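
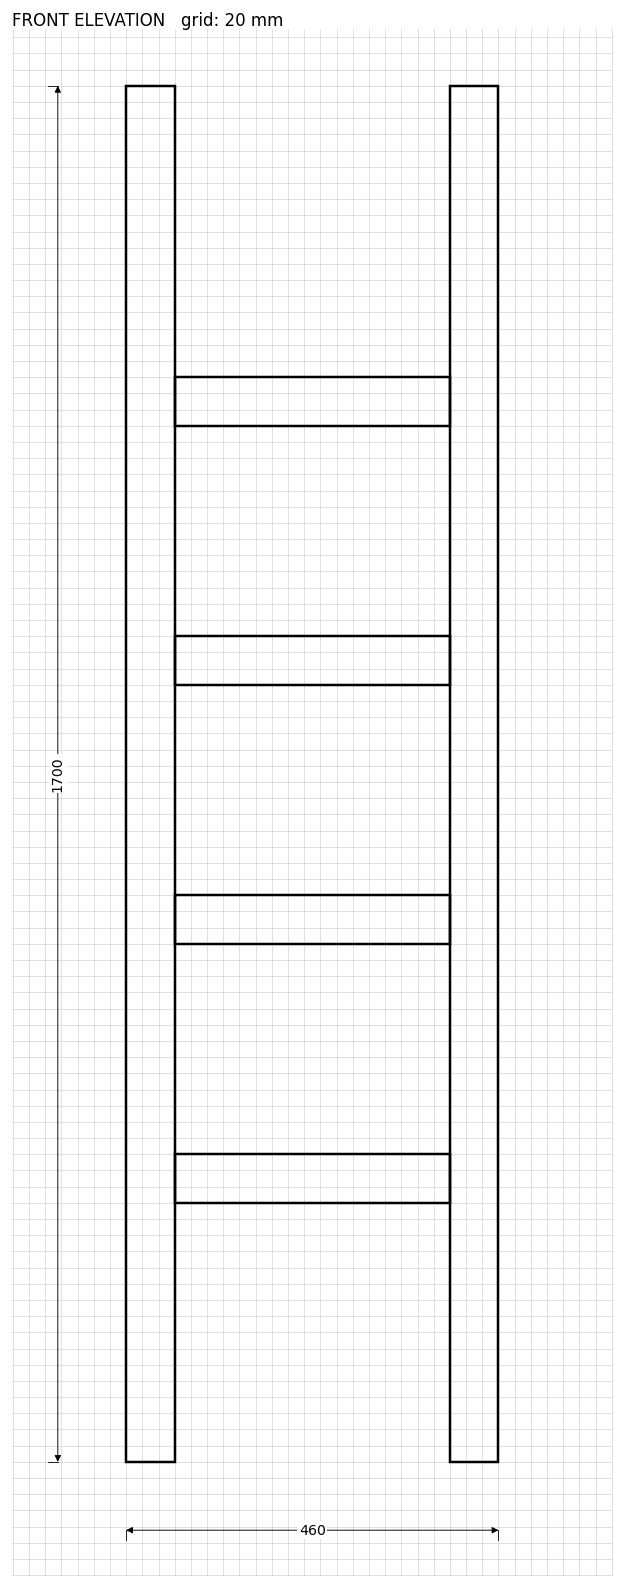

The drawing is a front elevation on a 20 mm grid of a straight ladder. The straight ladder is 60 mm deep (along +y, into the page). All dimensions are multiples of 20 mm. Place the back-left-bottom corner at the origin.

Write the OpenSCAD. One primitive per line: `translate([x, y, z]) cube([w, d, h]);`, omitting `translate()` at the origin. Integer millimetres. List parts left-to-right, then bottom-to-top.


cube([60, 60, 1700]);
translate([60, 0, 320]) cube([340, 60, 60]);
translate([60, 0, 640]) cube([340, 60, 60]);
translate([60, 0, 960]) cube([340, 60, 60]);
translate([60, 0, 1280]) cube([340, 60, 60]);
translate([400, 0, 0]) cube([60, 60, 1700]);


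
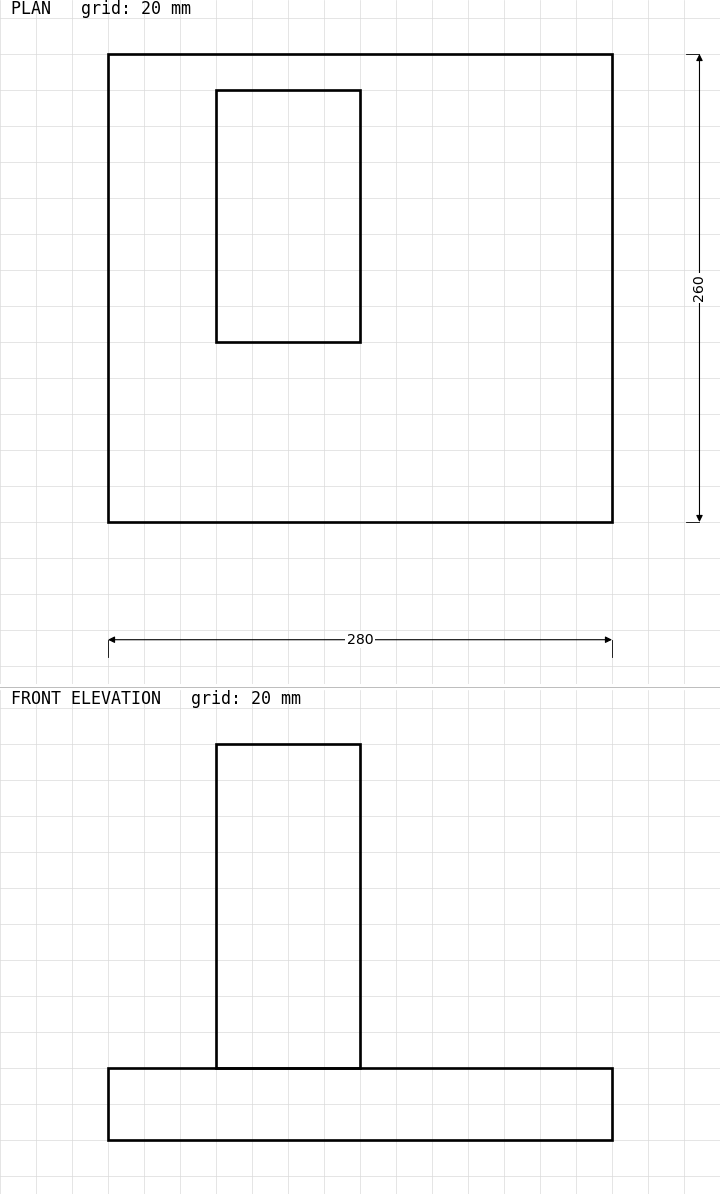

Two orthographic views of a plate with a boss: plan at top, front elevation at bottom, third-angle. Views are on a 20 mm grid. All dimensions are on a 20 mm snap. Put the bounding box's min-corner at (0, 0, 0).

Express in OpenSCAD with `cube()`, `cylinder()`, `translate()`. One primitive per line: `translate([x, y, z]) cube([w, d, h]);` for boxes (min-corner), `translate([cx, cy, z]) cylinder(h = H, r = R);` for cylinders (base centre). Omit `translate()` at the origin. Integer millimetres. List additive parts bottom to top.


cube([280, 260, 40]);
translate([60, 100, 40]) cube([80, 140, 180]);


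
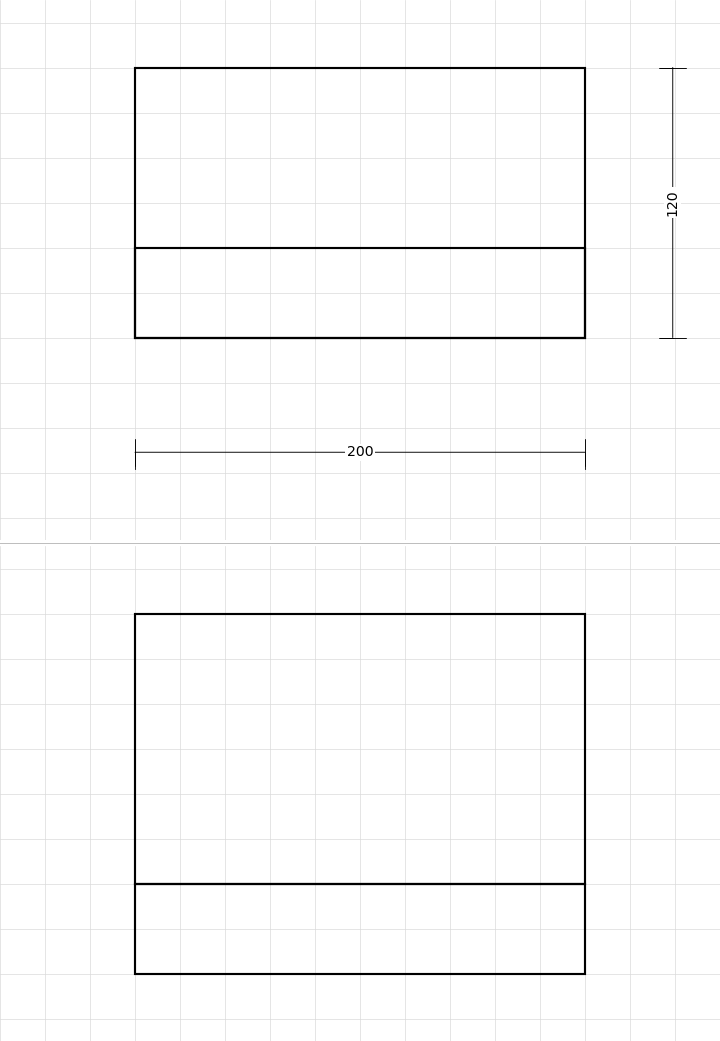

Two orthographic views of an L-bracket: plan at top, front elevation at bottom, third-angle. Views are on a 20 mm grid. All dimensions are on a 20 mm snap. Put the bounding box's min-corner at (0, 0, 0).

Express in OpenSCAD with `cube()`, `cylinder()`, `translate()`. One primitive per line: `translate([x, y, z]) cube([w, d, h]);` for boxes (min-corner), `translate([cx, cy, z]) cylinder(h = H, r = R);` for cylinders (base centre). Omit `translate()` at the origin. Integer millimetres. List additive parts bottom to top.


cube([200, 120, 40]);
translate([0, 0, 40]) cube([200, 40, 120]);


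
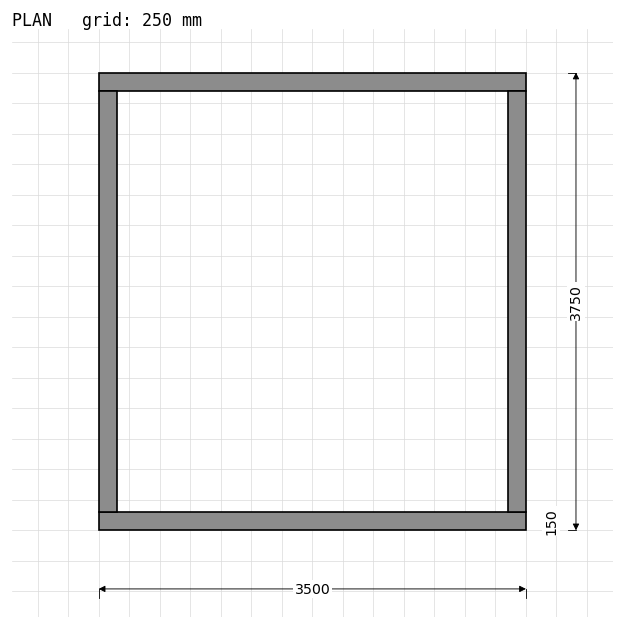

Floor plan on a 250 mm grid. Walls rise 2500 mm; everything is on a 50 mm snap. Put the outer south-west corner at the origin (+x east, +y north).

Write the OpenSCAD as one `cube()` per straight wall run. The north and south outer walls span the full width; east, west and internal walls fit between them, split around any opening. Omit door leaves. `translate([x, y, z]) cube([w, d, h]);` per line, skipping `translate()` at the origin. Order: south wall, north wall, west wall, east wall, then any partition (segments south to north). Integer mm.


cube([3500, 150, 2500]);
translate([0, 3600, 0]) cube([3500, 150, 2500]);
translate([0, 150, 0]) cube([150, 3450, 2500]);
translate([3350, 150, 0]) cube([150, 3450, 2500]);


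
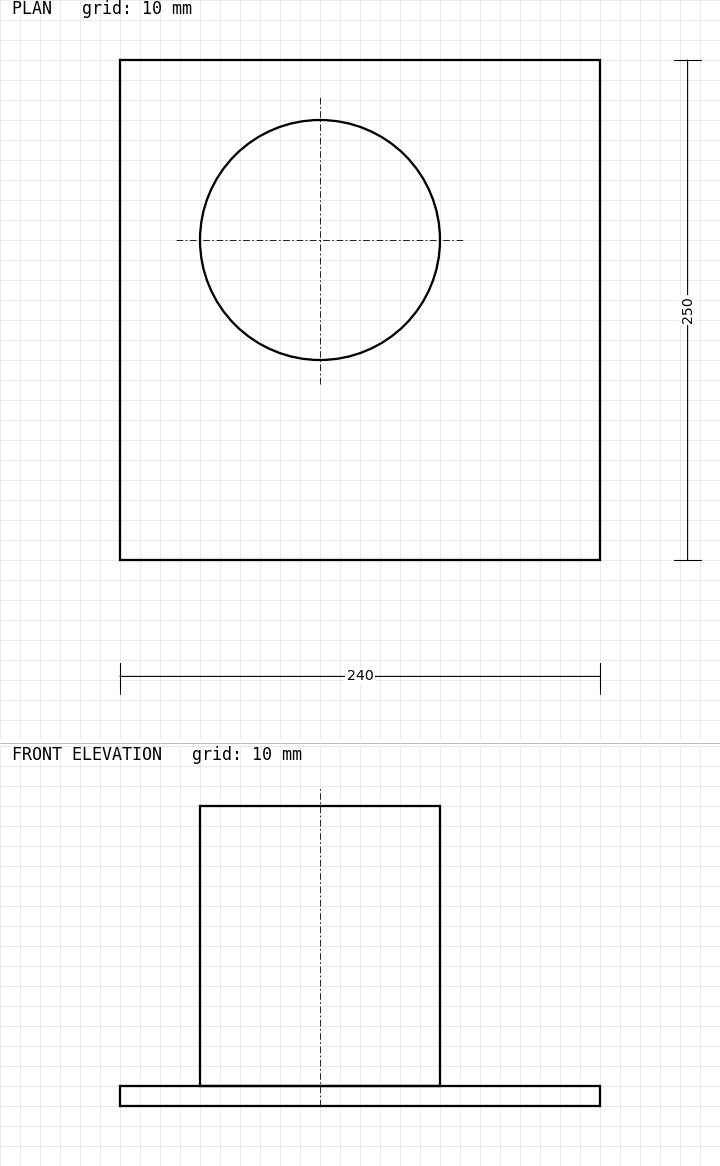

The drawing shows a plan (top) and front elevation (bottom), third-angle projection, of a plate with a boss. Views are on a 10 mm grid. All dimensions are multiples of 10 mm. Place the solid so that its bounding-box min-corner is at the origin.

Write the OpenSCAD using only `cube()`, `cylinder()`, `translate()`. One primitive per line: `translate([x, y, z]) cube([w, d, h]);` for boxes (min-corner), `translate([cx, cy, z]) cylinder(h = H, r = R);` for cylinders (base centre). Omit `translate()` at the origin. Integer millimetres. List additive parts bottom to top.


cube([240, 250, 10]);
translate([100, 160, 10]) cylinder(h = 140, r = 60);


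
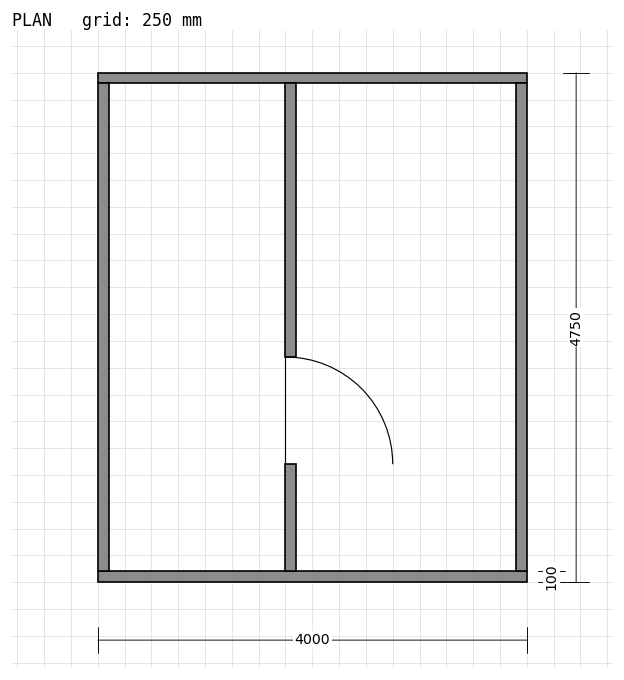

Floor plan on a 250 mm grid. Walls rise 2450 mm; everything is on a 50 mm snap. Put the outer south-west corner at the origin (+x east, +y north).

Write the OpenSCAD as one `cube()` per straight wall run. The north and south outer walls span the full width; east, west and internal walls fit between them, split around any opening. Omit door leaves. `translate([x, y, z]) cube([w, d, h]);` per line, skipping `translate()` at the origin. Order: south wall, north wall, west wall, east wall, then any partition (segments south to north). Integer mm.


cube([4000, 100, 2450]);
translate([0, 4650, 0]) cube([4000, 100, 2450]);
translate([0, 100, 0]) cube([100, 4550, 2450]);
translate([3900, 100, 0]) cube([100, 4550, 2450]);
translate([1750, 100, 0]) cube([100, 1000, 2450]);
translate([1750, 2100, 0]) cube([100, 2550, 2450]);


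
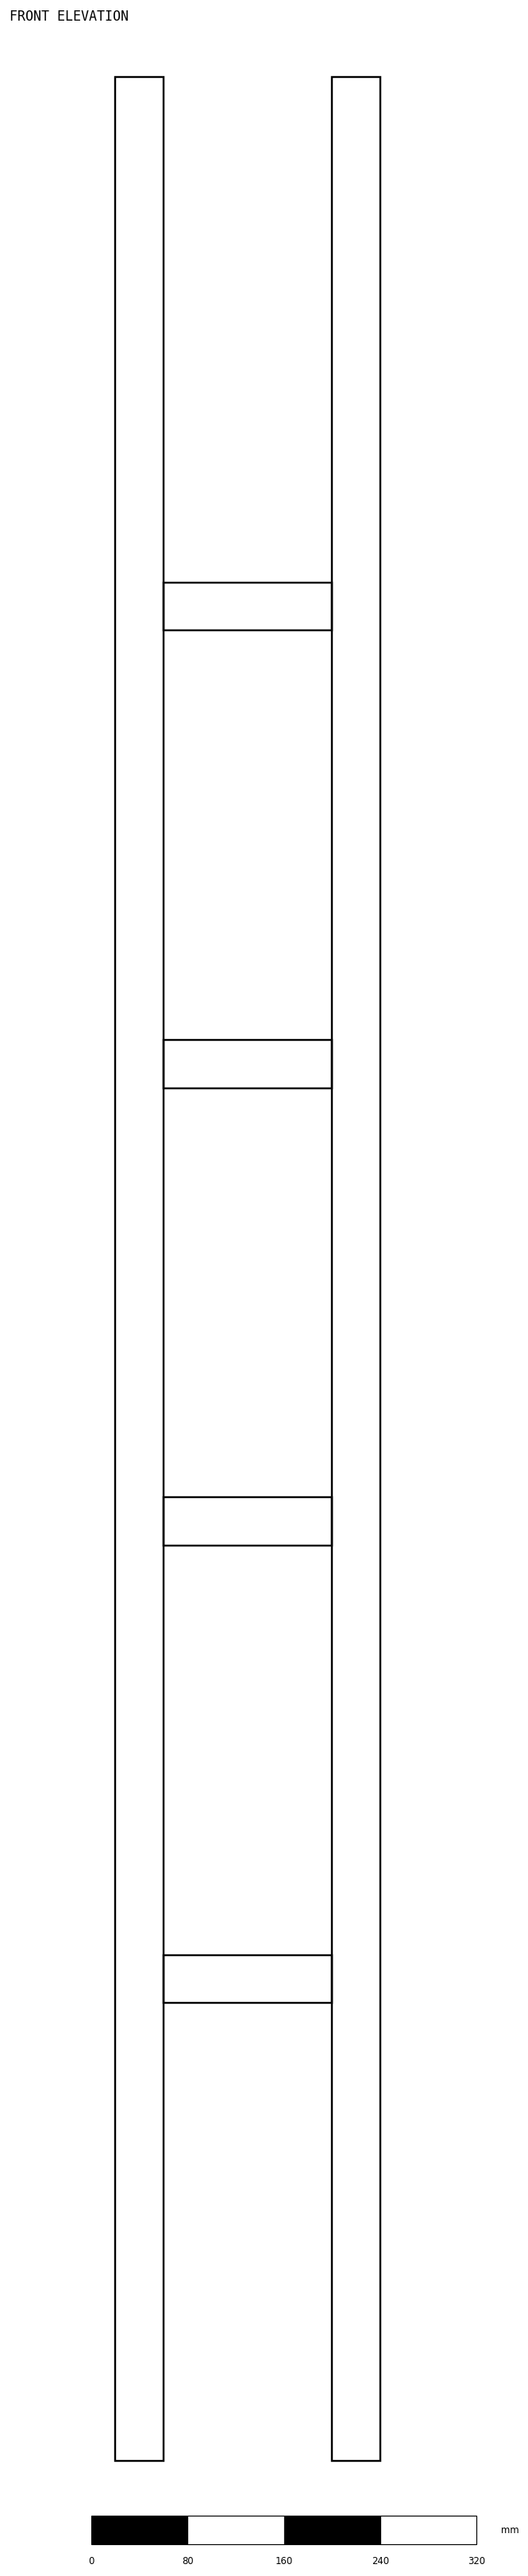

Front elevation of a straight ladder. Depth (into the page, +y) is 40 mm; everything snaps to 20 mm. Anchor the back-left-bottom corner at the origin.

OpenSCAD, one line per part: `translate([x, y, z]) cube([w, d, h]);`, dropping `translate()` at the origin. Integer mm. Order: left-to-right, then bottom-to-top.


cube([40, 40, 1980]);
translate([40, 0, 380]) cube([140, 40, 40]);
translate([40, 0, 760]) cube([140, 40, 40]);
translate([40, 0, 1140]) cube([140, 40, 40]);
translate([40, 0, 1520]) cube([140, 40, 40]);
translate([180, 0, 0]) cube([40, 40, 1980]);


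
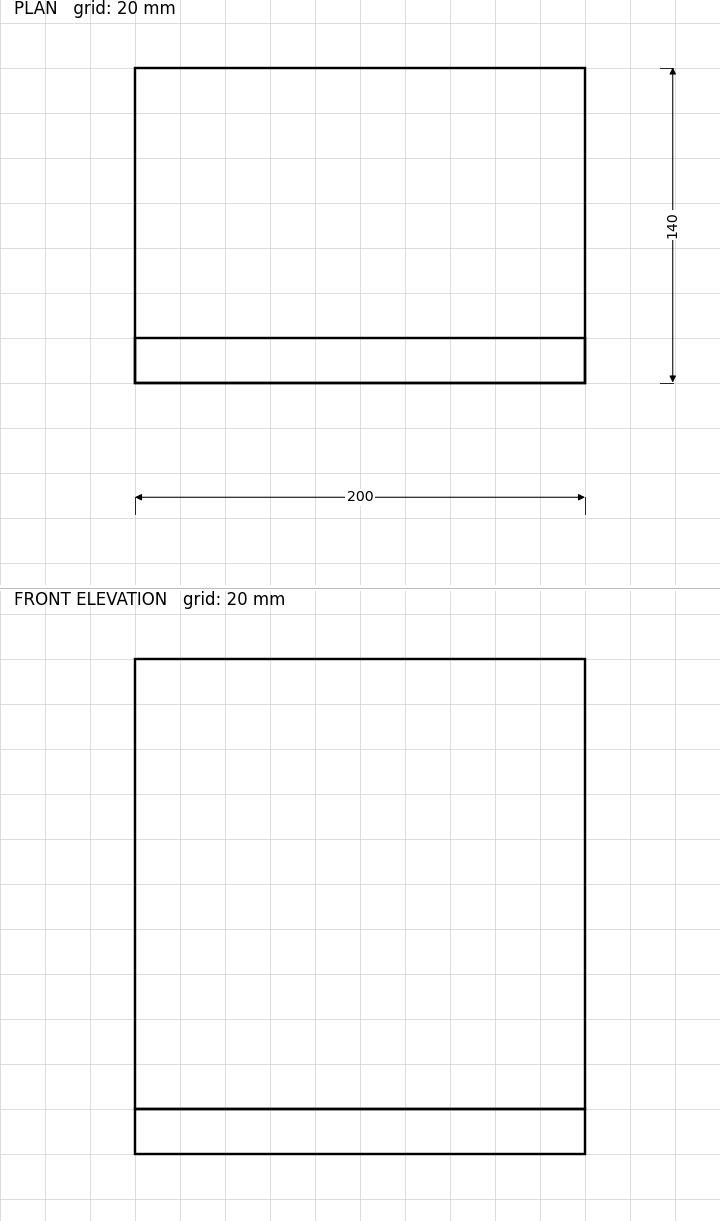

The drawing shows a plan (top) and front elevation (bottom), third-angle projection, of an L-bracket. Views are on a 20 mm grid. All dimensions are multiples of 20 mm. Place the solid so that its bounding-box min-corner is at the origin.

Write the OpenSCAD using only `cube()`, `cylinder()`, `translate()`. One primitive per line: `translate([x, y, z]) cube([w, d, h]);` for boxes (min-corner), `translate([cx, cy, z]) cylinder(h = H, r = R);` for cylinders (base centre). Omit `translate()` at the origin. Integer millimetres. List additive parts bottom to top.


cube([200, 140, 20]);
translate([0, 0, 20]) cube([200, 20, 200]);


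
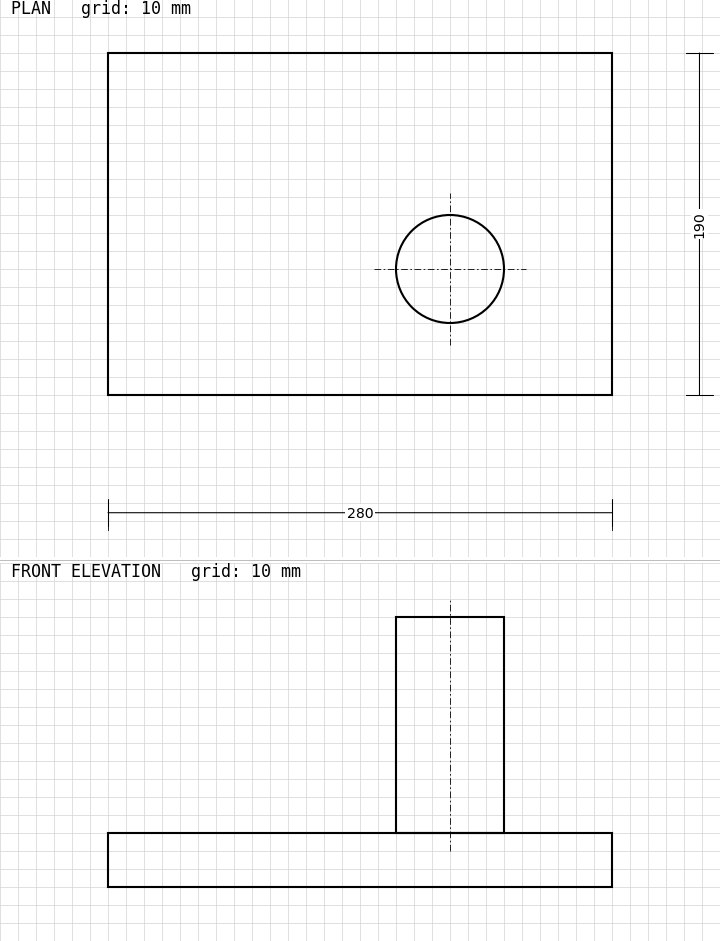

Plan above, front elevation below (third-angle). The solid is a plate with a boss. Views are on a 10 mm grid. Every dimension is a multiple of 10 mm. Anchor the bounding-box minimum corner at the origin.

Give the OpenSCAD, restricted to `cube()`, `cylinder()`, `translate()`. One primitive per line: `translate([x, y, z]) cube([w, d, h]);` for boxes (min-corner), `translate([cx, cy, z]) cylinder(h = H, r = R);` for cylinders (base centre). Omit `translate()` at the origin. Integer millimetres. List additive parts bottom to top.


cube([280, 190, 30]);
translate([190, 70, 30]) cylinder(h = 120, r = 30);


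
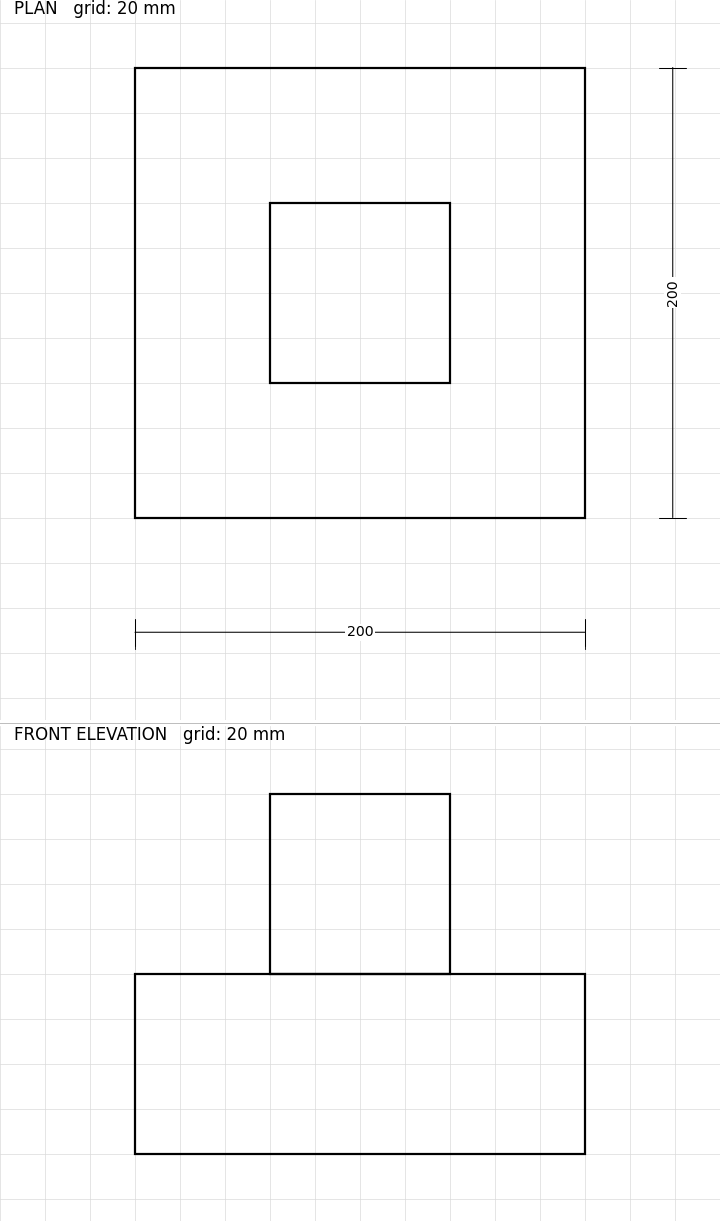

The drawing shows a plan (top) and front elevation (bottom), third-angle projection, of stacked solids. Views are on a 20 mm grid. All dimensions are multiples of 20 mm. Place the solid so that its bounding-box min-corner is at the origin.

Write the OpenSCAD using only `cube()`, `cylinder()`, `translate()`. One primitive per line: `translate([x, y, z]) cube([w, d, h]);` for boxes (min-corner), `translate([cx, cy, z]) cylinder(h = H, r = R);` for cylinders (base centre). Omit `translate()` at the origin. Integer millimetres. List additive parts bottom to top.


cube([200, 200, 80]);
translate([60, 60, 80]) cube([80, 80, 80]);


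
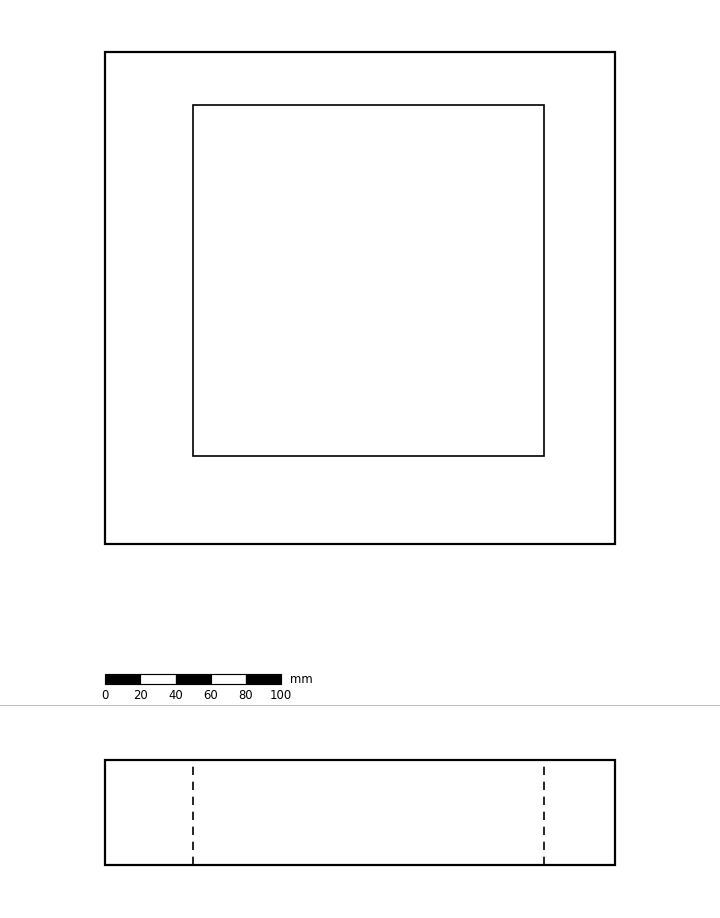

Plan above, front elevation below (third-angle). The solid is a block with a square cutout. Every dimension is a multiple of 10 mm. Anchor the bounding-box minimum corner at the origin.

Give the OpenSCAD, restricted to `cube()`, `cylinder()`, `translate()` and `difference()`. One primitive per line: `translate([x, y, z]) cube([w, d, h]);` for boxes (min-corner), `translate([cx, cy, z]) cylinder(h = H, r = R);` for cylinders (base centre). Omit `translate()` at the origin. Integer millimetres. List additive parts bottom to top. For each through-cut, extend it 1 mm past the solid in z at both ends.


difference() {
  cube([290, 280, 60]);
  translate([50, 50, -1]) cube([200, 200, 62]);
}


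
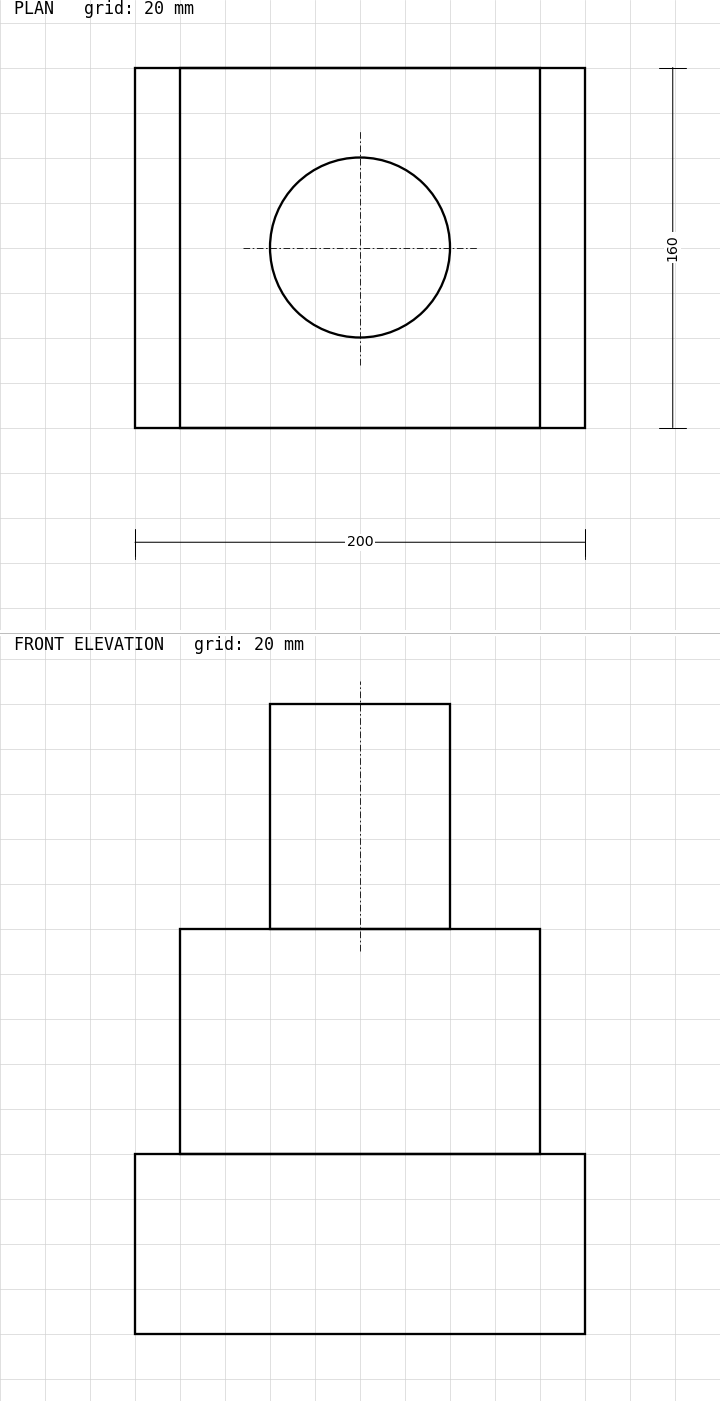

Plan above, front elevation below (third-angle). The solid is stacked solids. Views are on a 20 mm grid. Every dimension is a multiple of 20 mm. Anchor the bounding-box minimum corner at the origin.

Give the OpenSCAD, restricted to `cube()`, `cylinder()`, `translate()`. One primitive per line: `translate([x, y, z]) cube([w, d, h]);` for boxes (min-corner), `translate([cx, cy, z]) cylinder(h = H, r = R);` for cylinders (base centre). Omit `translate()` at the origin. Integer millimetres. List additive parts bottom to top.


cube([200, 160, 80]);
translate([20, 0, 80]) cube([160, 160, 100]);
translate([100, 80, 180]) cylinder(h = 100, r = 40);


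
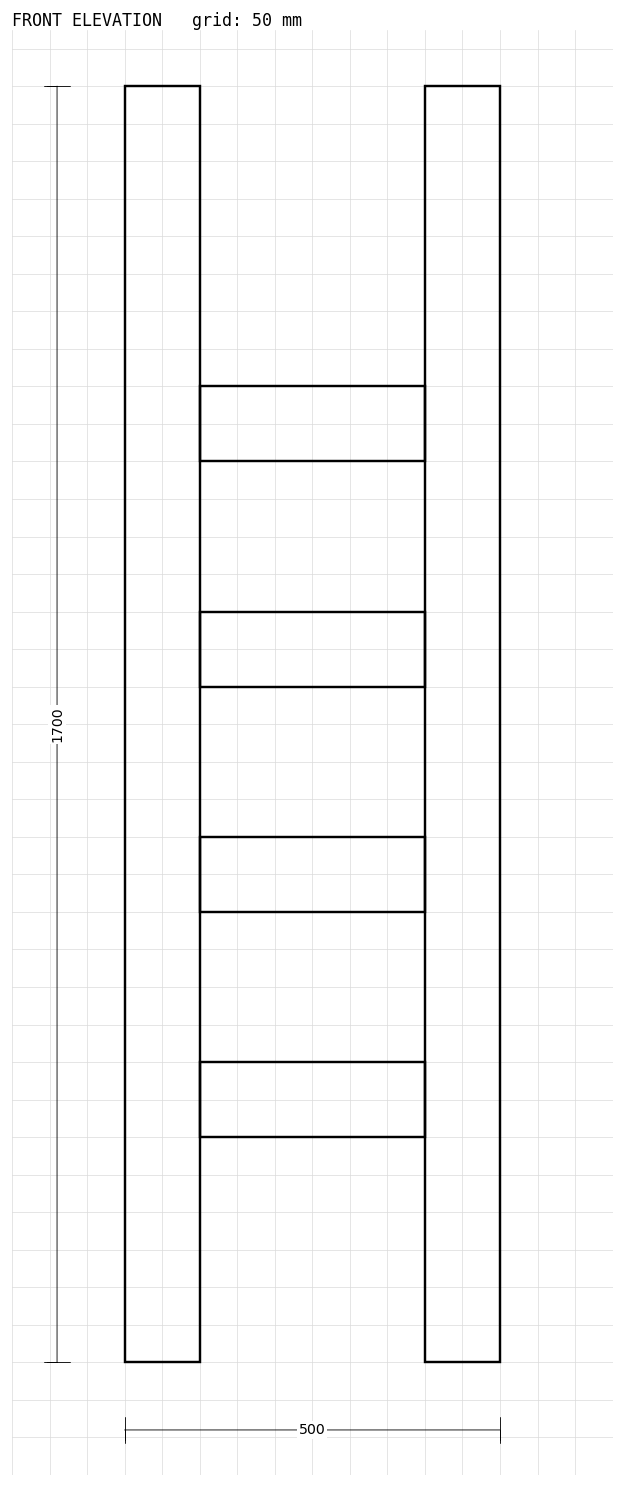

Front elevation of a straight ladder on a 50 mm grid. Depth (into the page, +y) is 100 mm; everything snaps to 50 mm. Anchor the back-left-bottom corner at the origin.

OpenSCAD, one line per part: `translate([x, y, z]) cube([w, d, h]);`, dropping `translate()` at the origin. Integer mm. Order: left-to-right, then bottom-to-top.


cube([100, 100, 1700]);
translate([100, 0, 300]) cube([300, 100, 100]);
translate([100, 0, 600]) cube([300, 100, 100]);
translate([100, 0, 900]) cube([300, 100, 100]);
translate([100, 0, 1200]) cube([300, 100, 100]);
translate([400, 0, 0]) cube([100, 100, 1700]);


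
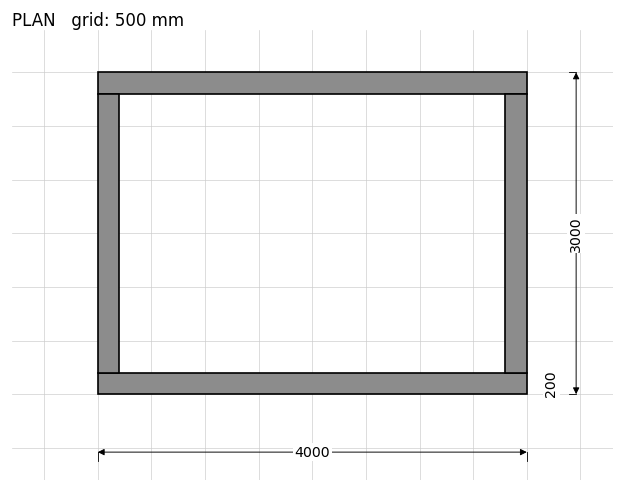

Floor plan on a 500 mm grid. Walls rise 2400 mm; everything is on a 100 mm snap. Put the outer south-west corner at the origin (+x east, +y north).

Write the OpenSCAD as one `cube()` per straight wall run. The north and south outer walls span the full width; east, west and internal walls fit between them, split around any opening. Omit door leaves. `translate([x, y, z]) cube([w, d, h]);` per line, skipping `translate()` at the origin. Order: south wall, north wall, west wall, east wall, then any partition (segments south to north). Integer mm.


cube([4000, 200, 2400]);
translate([0, 2800, 0]) cube([4000, 200, 2400]);
translate([0, 200, 0]) cube([200, 2600, 2400]);
translate([3800, 200, 0]) cube([200, 2600, 2400]);


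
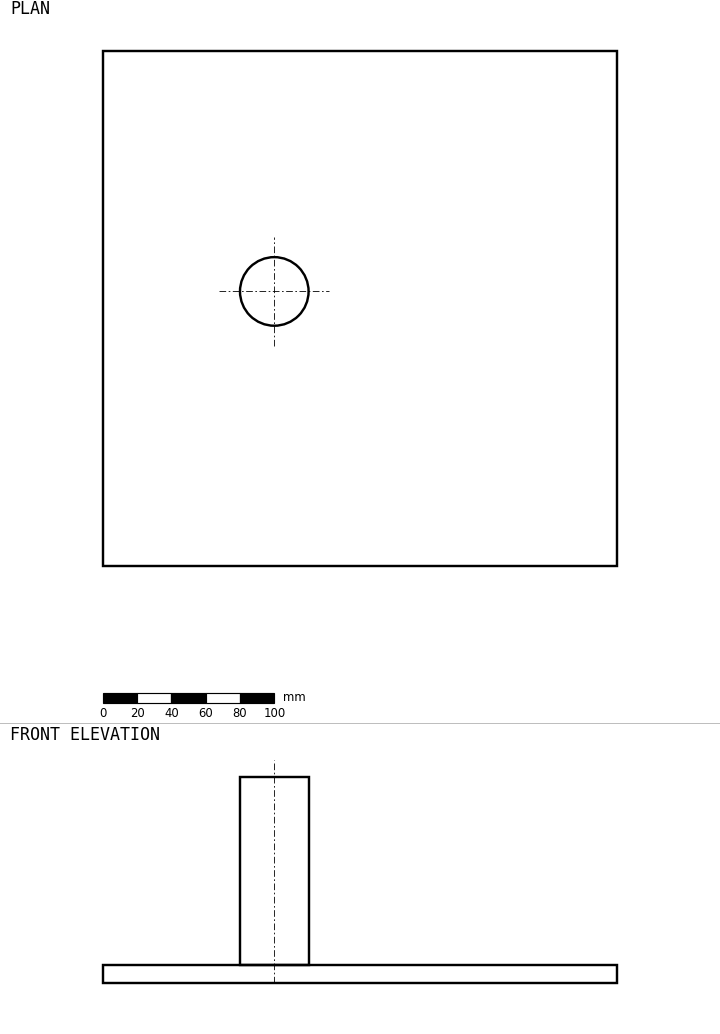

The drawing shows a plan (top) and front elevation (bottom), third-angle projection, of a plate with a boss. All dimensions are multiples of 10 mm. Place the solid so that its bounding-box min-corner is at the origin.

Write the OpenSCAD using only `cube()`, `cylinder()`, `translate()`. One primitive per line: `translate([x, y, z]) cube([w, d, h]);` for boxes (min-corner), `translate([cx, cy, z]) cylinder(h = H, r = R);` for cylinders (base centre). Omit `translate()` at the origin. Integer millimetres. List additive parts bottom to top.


cube([300, 300, 10]);
translate([100, 160, 10]) cylinder(h = 110, r = 20);


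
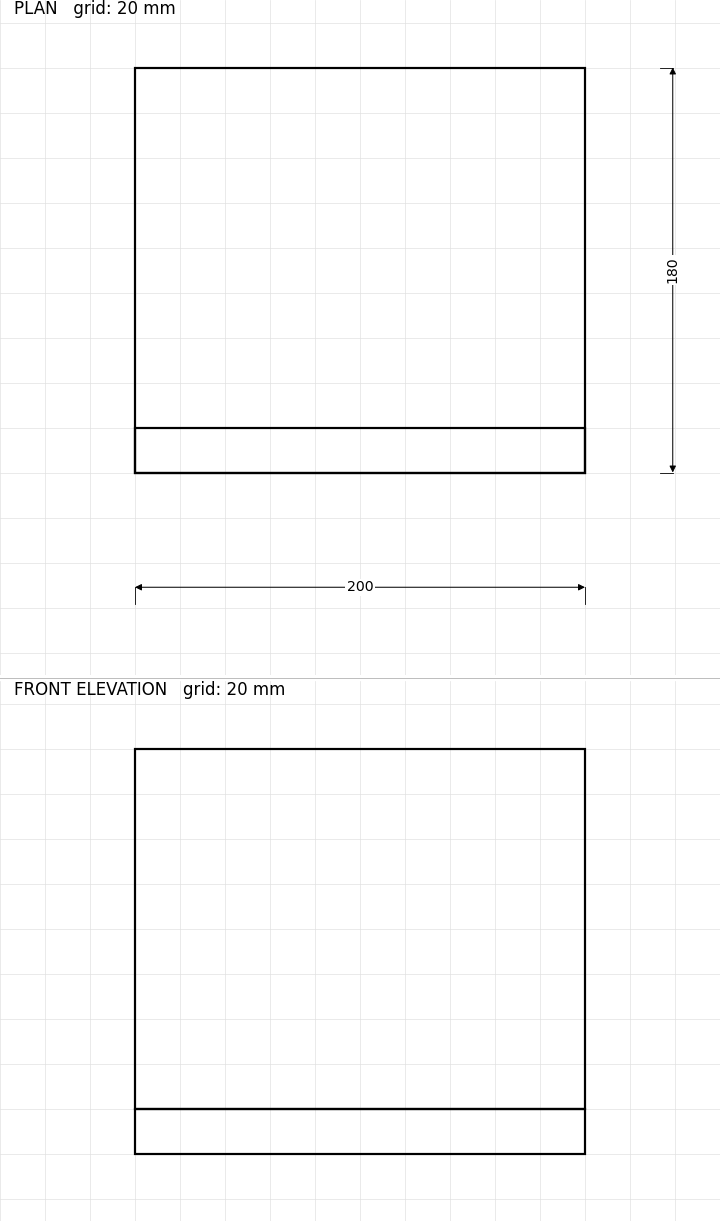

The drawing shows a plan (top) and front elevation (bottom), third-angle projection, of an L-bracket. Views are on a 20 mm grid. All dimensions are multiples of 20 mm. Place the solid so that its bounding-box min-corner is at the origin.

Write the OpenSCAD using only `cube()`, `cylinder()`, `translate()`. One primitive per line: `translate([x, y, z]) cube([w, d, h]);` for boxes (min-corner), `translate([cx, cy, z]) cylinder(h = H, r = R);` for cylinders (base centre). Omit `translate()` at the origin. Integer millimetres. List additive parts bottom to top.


cube([200, 180, 20]);
translate([0, 0, 20]) cube([200, 20, 160]);


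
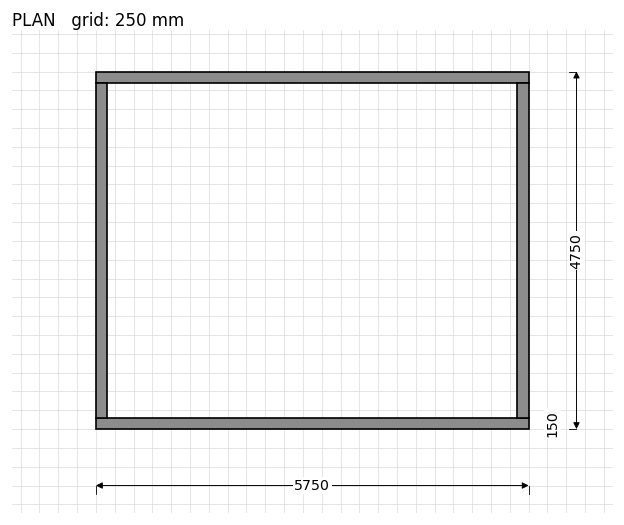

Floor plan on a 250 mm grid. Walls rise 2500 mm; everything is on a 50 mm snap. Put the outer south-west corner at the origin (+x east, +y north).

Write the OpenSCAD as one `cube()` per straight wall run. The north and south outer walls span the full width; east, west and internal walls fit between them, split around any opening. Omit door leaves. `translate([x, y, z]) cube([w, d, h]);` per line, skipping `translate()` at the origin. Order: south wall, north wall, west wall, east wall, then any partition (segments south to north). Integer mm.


cube([5750, 150, 2500]);
translate([0, 4600, 0]) cube([5750, 150, 2500]);
translate([0, 150, 0]) cube([150, 4450, 2500]);
translate([5600, 150, 0]) cube([150, 4450, 2500]);


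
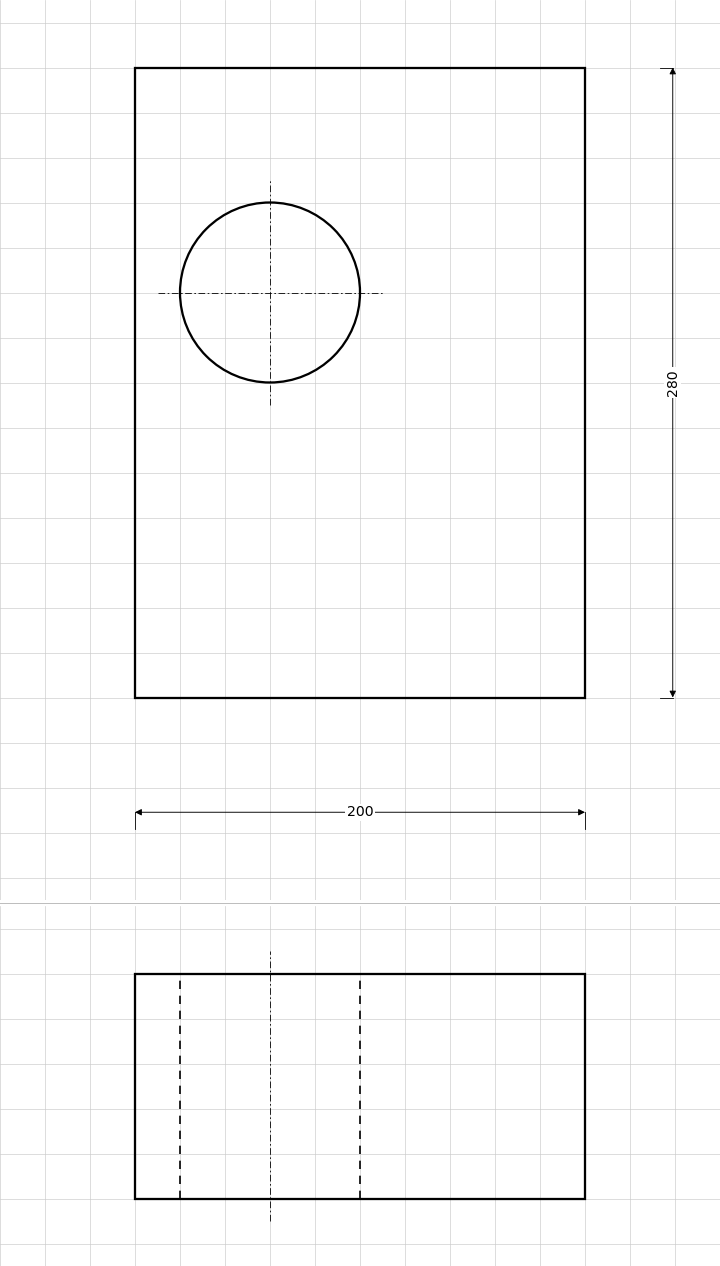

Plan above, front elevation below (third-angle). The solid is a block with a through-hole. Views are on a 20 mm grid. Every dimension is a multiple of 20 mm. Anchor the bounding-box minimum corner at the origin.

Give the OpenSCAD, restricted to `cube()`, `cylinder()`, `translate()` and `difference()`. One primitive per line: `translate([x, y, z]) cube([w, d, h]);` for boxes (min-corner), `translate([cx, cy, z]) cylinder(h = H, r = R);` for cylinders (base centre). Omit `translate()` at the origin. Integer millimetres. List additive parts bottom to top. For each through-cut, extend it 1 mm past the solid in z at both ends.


difference() {
  cube([200, 280, 100]);
  translate([60, 180, -1]) cylinder(h = 102, r = 40);
}


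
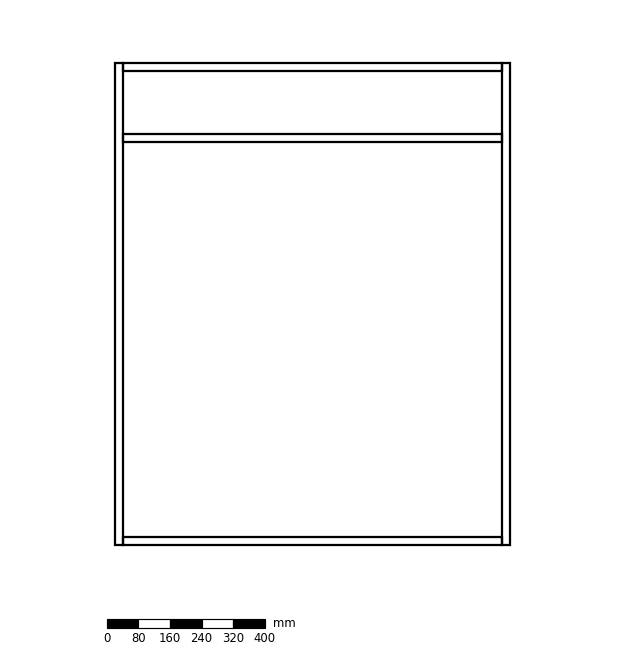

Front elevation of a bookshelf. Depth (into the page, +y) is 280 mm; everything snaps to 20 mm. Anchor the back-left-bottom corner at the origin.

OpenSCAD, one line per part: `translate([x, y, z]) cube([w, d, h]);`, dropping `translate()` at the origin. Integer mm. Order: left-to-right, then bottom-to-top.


cube([20, 280, 1220]);
translate([20, 0, 0]) cube([960, 280, 20]);
translate([20, 0, 1020]) cube([960, 280, 20]);
translate([20, 0, 1200]) cube([960, 280, 20]);
translate([980, 0, 0]) cube([20, 280, 1220]);


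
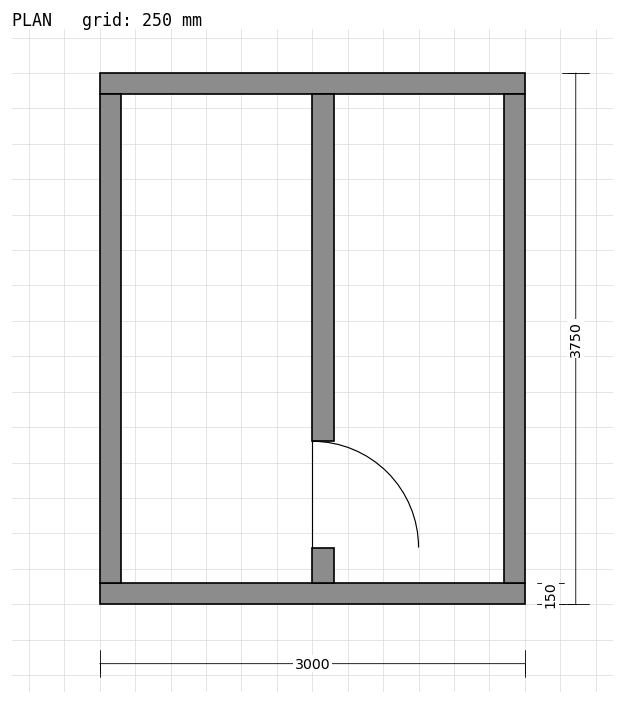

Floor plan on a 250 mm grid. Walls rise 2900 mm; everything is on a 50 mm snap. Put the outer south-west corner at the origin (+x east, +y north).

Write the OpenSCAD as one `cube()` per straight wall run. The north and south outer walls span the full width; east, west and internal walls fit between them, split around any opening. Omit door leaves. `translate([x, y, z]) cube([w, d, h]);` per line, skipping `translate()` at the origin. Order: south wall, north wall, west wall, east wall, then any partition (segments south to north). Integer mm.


cube([3000, 150, 2900]);
translate([0, 3600, 0]) cube([3000, 150, 2900]);
translate([0, 150, 0]) cube([150, 3450, 2900]);
translate([2850, 150, 0]) cube([150, 3450, 2900]);
translate([1500, 150, 0]) cube([150, 250, 2900]);
translate([1500, 1150, 0]) cube([150, 2450, 2900]);


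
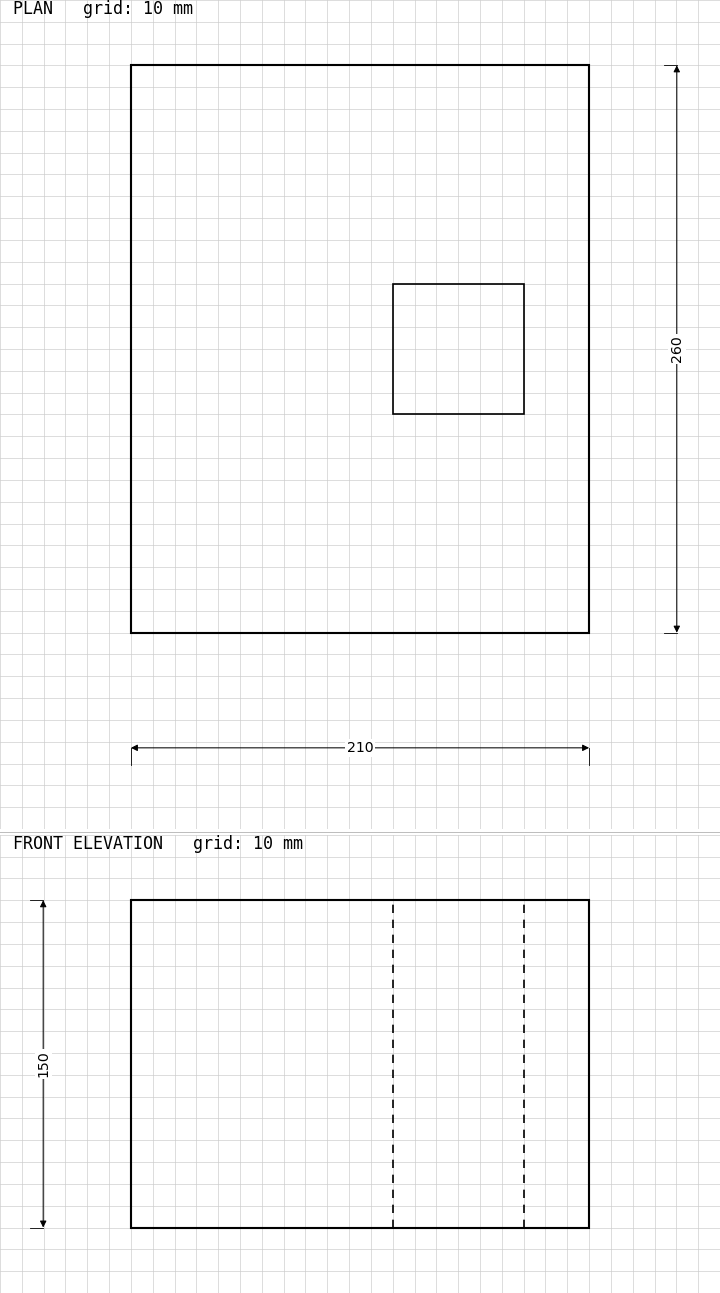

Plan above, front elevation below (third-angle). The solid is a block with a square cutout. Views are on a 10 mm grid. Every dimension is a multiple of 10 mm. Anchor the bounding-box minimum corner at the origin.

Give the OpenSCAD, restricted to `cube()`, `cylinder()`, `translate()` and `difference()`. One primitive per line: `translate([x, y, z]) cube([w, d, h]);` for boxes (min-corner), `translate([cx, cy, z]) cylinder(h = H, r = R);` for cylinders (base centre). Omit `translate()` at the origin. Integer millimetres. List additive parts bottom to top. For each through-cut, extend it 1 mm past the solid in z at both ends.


difference() {
  cube([210, 260, 150]);
  translate([120, 100, -1]) cube([60, 60, 152]);
}


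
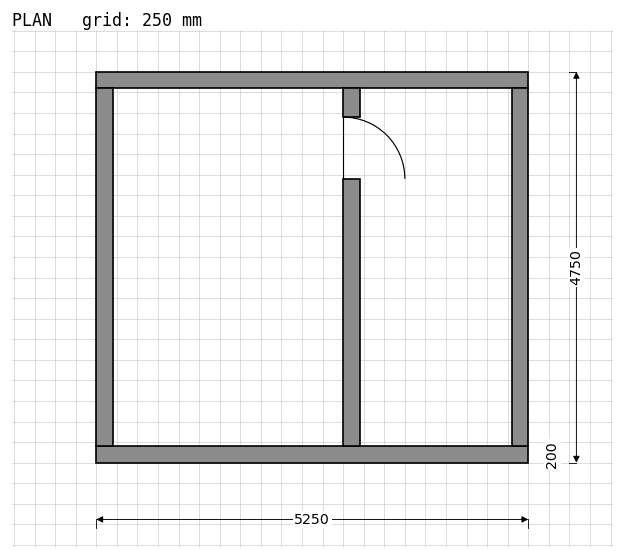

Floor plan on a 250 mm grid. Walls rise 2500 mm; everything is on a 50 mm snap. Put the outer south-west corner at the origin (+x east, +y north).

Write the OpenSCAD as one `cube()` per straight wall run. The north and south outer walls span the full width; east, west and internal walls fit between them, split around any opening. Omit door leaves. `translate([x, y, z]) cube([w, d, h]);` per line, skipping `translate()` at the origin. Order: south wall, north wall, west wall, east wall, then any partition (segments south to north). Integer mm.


cube([5250, 200, 2500]);
translate([0, 4550, 0]) cube([5250, 200, 2500]);
translate([0, 200, 0]) cube([200, 4350, 2500]);
translate([5050, 200, 0]) cube([200, 4350, 2500]);
translate([3000, 200, 0]) cube([200, 3250, 2500]);
translate([3000, 4200, 0]) cube([200, 350, 2500]);


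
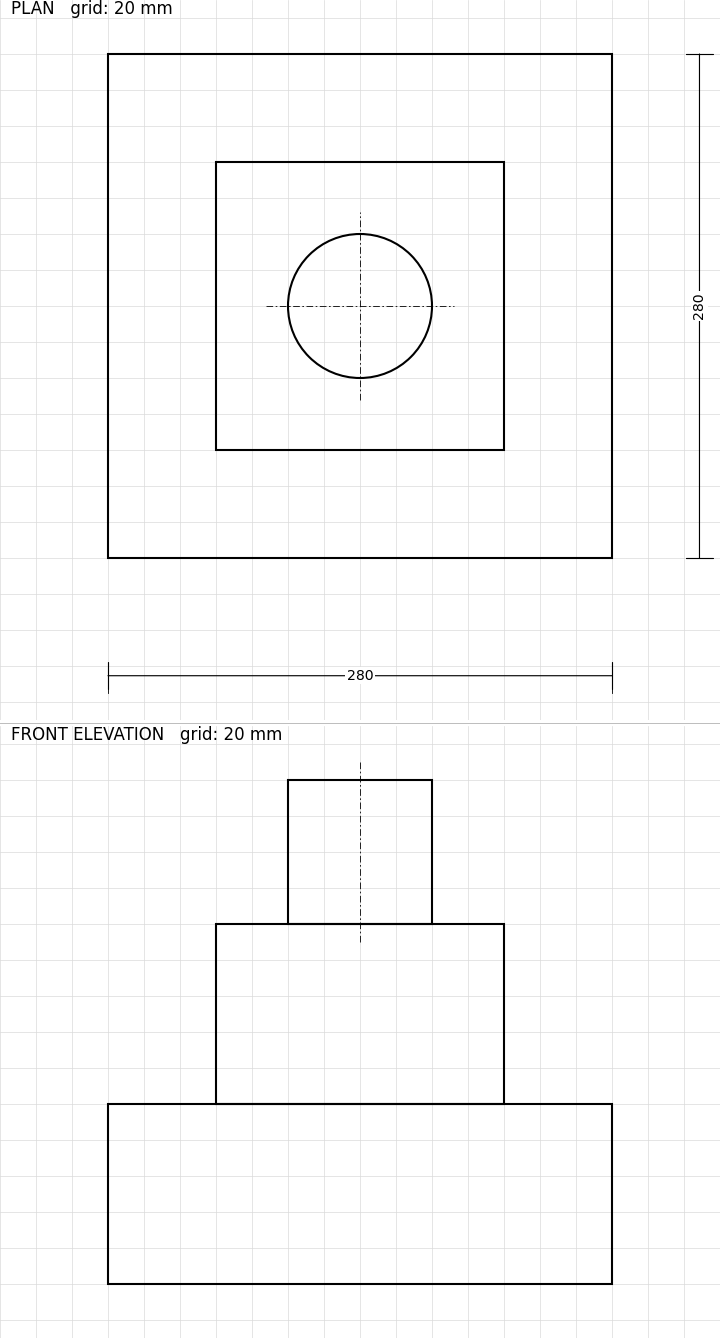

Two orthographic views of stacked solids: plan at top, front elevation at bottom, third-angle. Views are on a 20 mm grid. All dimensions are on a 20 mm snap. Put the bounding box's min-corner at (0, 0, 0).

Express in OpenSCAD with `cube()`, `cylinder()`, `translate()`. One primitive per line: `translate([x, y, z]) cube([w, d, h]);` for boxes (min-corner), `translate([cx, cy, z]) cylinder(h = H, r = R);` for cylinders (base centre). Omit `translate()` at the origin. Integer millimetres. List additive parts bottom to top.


cube([280, 280, 100]);
translate([60, 60, 100]) cube([160, 160, 100]);
translate([140, 140, 200]) cylinder(h = 80, r = 40);


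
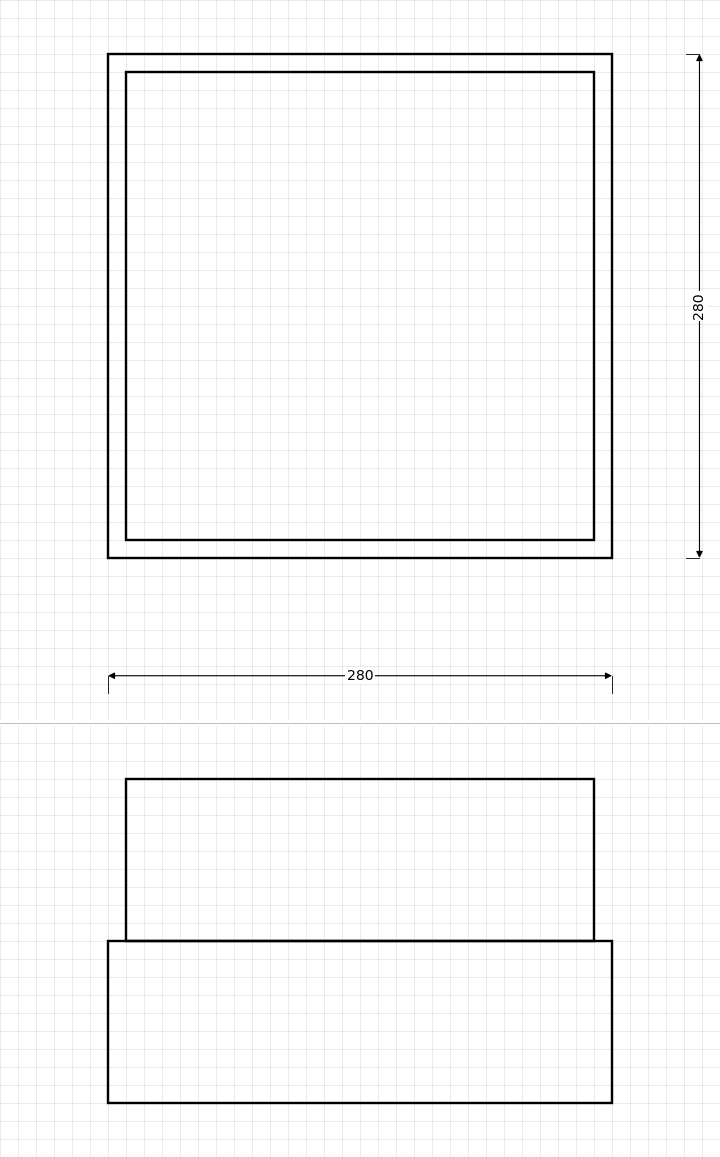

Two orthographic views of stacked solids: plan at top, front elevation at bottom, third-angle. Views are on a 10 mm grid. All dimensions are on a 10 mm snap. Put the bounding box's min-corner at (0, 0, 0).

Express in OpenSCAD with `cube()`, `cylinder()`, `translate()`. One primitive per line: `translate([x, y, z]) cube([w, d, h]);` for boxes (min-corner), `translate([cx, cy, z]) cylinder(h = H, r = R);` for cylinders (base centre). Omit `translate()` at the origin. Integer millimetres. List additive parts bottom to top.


cube([280, 280, 90]);
translate([10, 10, 90]) cube([260, 260, 90]);


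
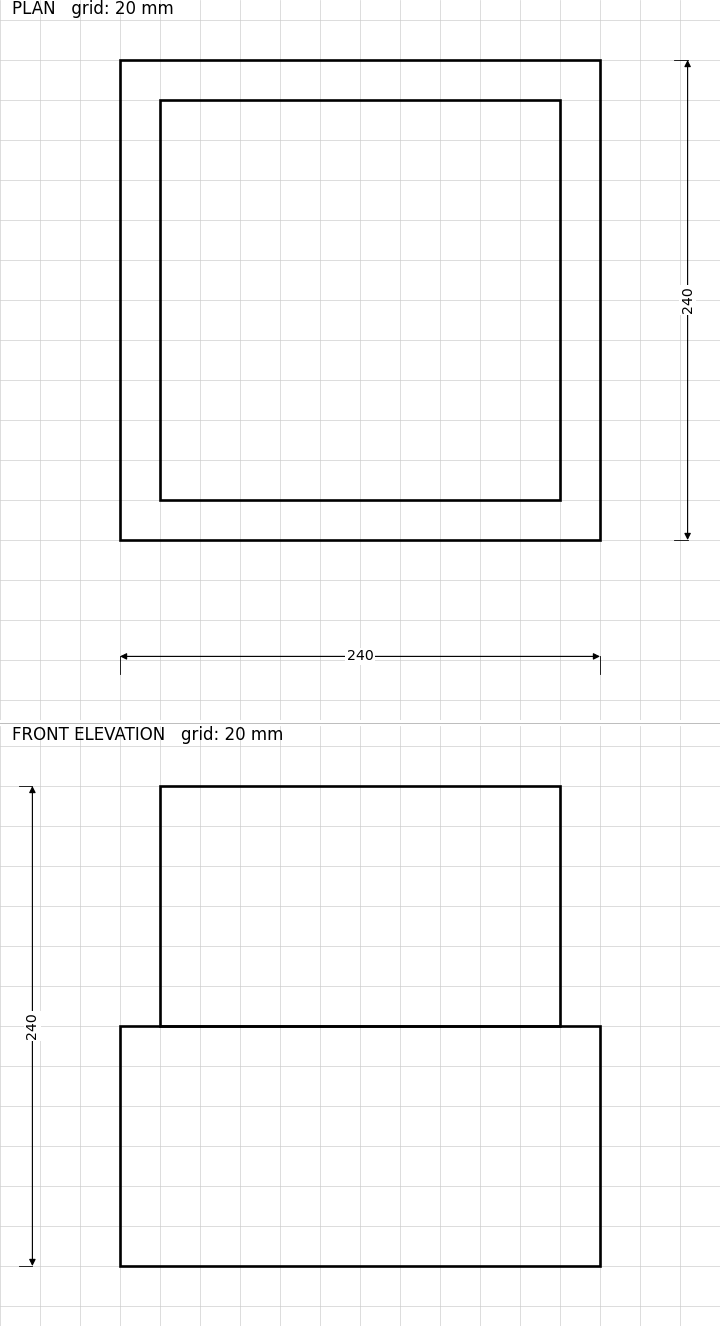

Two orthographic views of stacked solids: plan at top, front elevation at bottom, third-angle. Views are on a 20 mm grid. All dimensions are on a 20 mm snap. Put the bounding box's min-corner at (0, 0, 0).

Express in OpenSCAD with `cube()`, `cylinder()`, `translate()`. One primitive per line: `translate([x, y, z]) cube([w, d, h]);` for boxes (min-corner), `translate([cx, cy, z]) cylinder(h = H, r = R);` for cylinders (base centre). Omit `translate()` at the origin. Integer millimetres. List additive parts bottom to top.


cube([240, 240, 120]);
translate([20, 20, 120]) cube([200, 200, 120]);


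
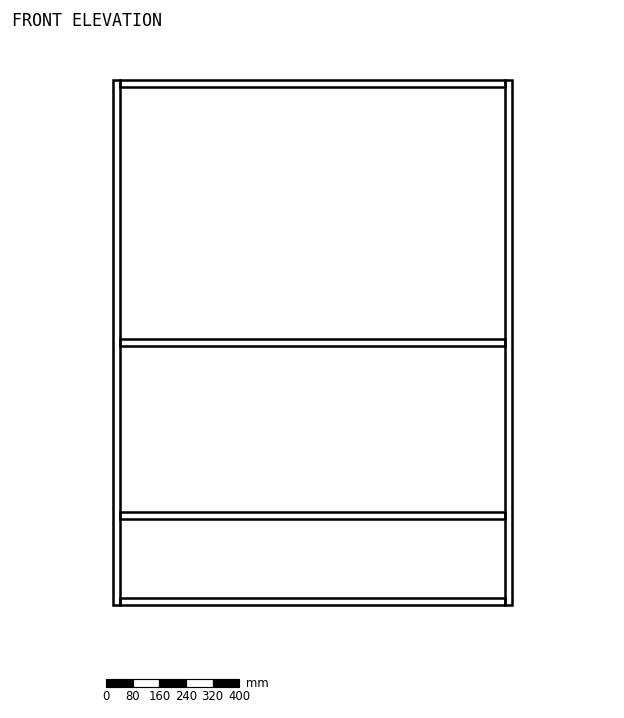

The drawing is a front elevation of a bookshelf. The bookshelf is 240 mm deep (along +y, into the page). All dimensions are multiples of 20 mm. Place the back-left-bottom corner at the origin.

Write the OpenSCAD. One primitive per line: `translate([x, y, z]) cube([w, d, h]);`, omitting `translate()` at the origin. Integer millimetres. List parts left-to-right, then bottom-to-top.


cube([20, 240, 1580]);
translate([20, 0, 0]) cube([1160, 240, 20]);
translate([20, 0, 260]) cube([1160, 240, 20]);
translate([20, 0, 780]) cube([1160, 240, 20]);
translate([20, 0, 1560]) cube([1160, 240, 20]);
translate([1180, 0, 0]) cube([20, 240, 1580]);


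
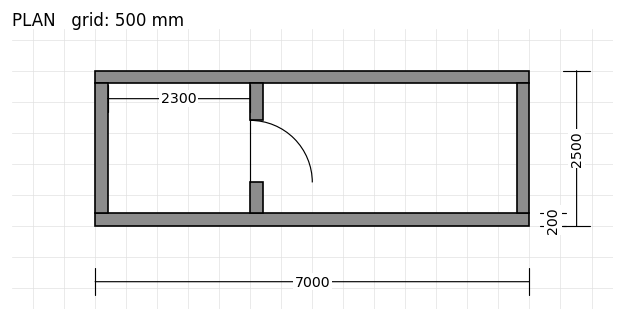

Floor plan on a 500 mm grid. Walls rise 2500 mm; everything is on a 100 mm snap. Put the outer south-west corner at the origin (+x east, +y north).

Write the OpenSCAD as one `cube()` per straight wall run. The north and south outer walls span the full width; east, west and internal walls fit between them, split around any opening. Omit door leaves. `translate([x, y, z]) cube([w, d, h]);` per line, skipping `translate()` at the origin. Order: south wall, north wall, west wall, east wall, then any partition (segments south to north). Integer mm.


cube([7000, 200, 2500]);
translate([0, 2300, 0]) cube([7000, 200, 2500]);
translate([0, 200, 0]) cube([200, 2100, 2500]);
translate([6800, 200, 0]) cube([200, 2100, 2500]);
translate([2500, 200, 0]) cube([200, 500, 2500]);
translate([2500, 1700, 0]) cube([200, 600, 2500]);


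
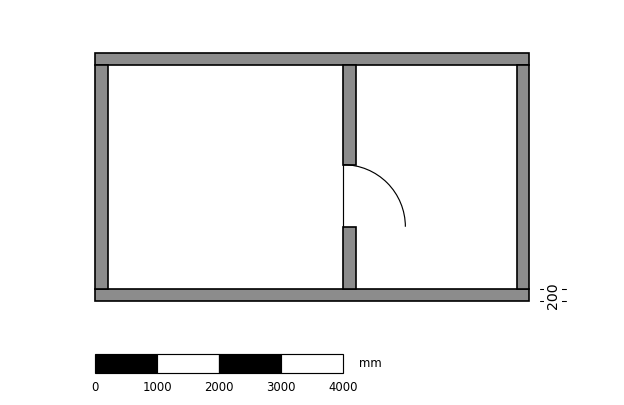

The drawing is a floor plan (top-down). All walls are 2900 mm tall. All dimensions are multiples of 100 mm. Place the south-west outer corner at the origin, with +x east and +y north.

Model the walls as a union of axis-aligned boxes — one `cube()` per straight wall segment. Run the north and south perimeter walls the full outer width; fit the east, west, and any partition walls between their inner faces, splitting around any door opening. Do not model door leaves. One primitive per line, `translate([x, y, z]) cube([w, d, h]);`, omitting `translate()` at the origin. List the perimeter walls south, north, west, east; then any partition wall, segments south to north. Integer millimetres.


cube([7000, 200, 2900]);
translate([0, 3800, 0]) cube([7000, 200, 2900]);
translate([0, 200, 0]) cube([200, 3600, 2900]);
translate([6800, 200, 0]) cube([200, 3600, 2900]);
translate([4000, 200, 0]) cube([200, 1000, 2900]);
translate([4000, 2200, 0]) cube([200, 1600, 2900]);


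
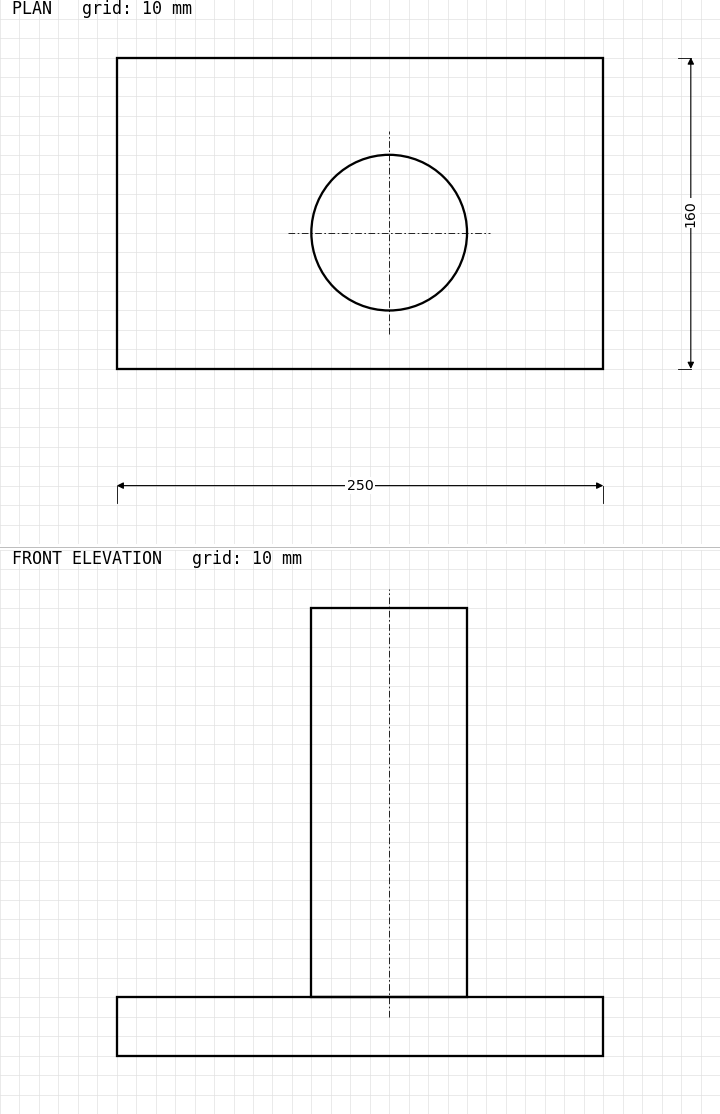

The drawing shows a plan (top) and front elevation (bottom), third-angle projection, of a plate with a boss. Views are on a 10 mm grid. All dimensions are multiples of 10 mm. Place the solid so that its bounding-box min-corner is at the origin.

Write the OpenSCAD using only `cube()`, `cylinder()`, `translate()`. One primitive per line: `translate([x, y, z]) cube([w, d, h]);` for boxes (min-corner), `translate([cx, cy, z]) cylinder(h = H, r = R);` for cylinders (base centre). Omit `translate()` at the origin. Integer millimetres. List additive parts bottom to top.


cube([250, 160, 30]);
translate([140, 70, 30]) cylinder(h = 200, r = 40);


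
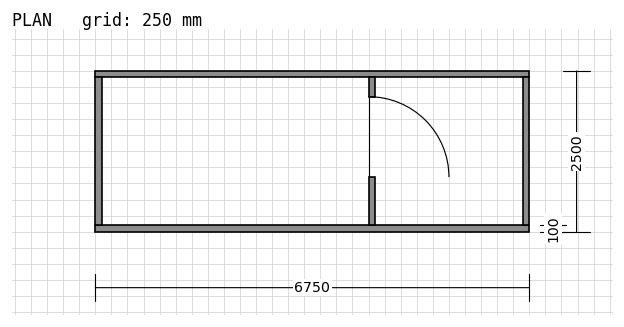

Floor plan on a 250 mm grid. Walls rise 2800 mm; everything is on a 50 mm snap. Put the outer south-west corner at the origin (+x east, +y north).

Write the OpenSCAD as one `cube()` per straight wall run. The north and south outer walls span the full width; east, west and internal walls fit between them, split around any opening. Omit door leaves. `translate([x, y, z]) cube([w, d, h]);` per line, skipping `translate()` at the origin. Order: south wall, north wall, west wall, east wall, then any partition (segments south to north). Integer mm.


cube([6750, 100, 2800]);
translate([0, 2400, 0]) cube([6750, 100, 2800]);
translate([0, 100, 0]) cube([100, 2300, 2800]);
translate([6650, 100, 0]) cube([100, 2300, 2800]);
translate([4250, 100, 0]) cube([100, 750, 2800]);
translate([4250, 2100, 0]) cube([100, 300, 2800]);


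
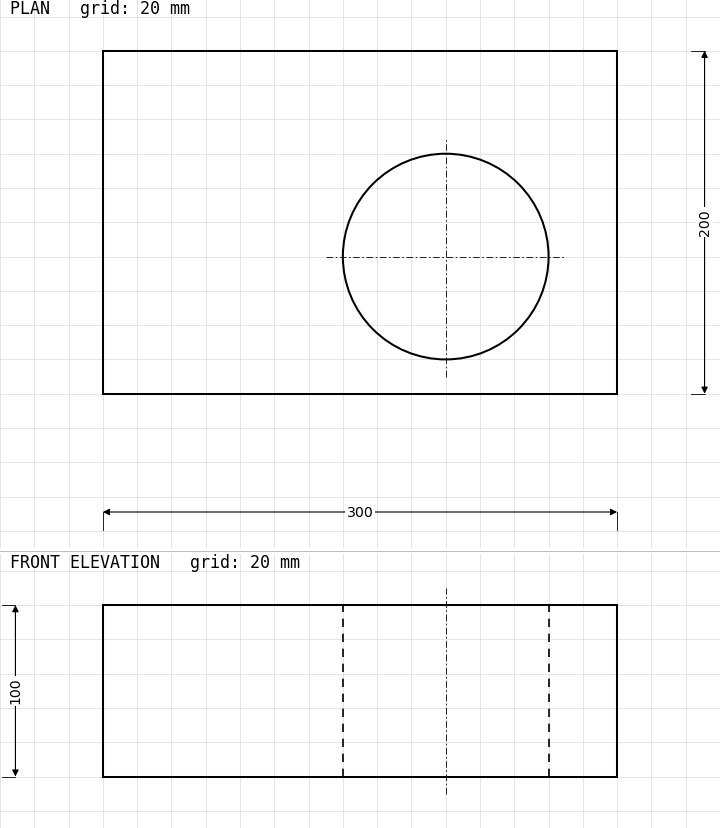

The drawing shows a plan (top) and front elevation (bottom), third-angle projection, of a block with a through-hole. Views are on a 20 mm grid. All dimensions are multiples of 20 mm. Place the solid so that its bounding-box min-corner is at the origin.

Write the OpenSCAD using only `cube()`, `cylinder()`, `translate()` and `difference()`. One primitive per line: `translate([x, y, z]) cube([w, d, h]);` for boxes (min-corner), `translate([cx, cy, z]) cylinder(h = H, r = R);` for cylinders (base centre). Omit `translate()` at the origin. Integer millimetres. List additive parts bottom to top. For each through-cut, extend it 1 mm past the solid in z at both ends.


difference() {
  cube([300, 200, 100]);
  translate([200, 80, -1]) cylinder(h = 102, r = 60);
}


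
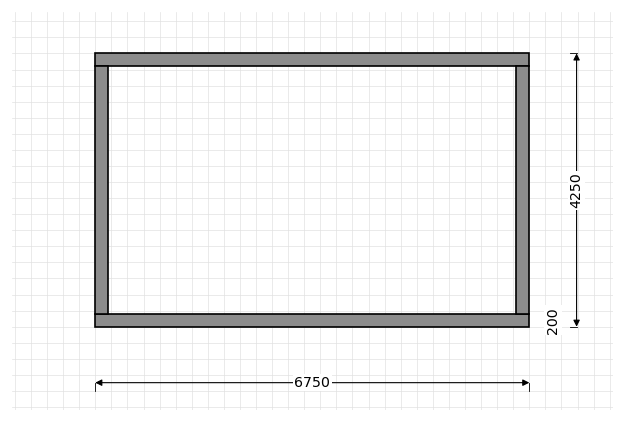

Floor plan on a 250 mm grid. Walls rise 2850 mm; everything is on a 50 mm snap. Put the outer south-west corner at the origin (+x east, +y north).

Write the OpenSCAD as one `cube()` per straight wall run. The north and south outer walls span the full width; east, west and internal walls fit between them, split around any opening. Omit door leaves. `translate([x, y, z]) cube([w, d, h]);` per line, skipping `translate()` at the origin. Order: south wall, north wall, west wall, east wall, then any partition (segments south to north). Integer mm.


cube([6750, 200, 2850]);
translate([0, 4050, 0]) cube([6750, 200, 2850]);
translate([0, 200, 0]) cube([200, 3850, 2850]);
translate([6550, 200, 0]) cube([200, 3850, 2850]);


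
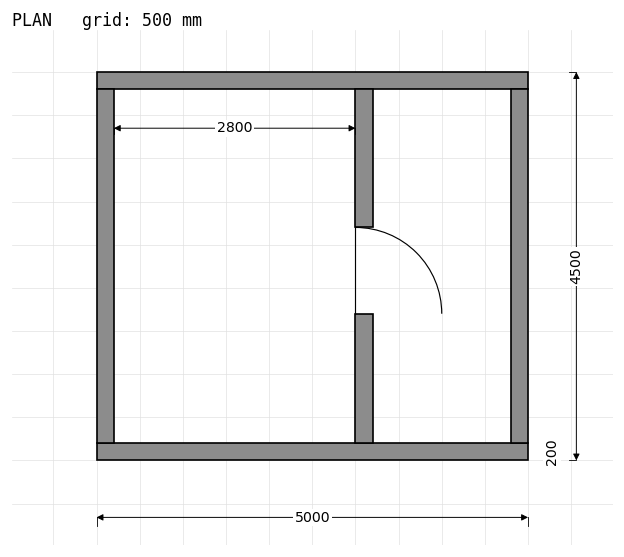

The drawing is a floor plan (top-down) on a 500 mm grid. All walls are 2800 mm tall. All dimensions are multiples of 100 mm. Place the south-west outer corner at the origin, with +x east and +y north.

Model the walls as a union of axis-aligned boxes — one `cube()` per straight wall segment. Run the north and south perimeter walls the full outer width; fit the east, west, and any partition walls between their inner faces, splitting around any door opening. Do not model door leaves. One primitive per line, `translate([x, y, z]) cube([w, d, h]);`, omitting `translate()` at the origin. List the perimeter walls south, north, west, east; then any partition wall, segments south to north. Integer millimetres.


cube([5000, 200, 2800]);
translate([0, 4300, 0]) cube([5000, 200, 2800]);
translate([0, 200, 0]) cube([200, 4100, 2800]);
translate([4800, 200, 0]) cube([200, 4100, 2800]);
translate([3000, 200, 0]) cube([200, 1500, 2800]);
translate([3000, 2700, 0]) cube([200, 1600, 2800]);


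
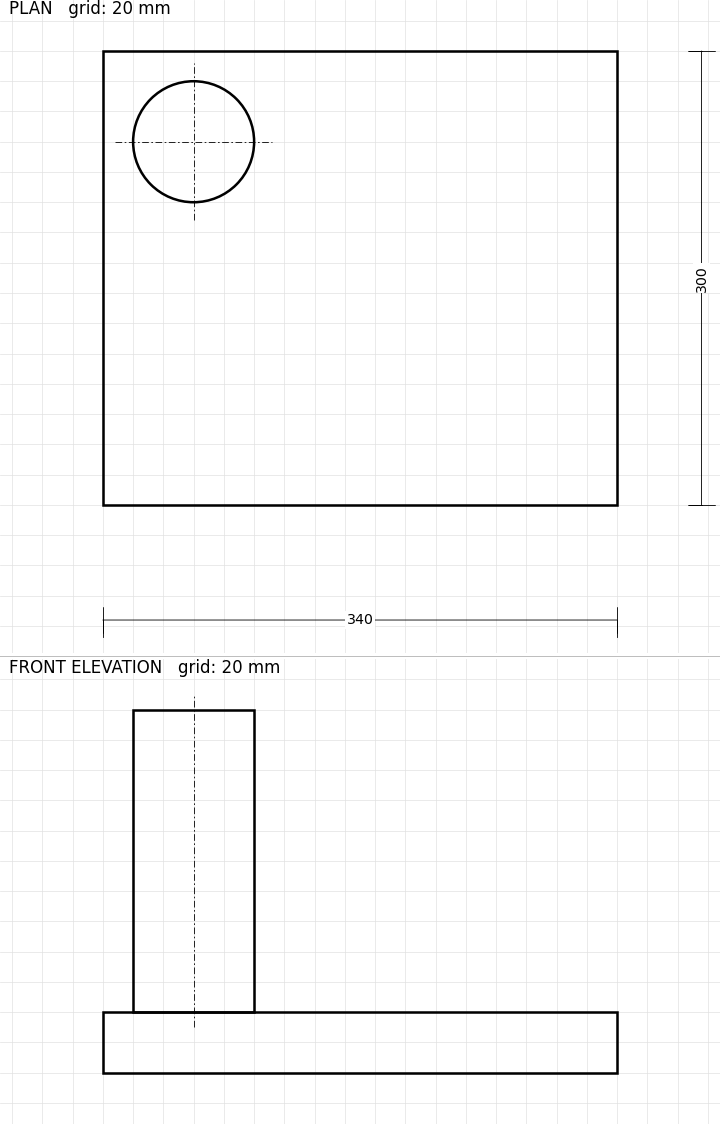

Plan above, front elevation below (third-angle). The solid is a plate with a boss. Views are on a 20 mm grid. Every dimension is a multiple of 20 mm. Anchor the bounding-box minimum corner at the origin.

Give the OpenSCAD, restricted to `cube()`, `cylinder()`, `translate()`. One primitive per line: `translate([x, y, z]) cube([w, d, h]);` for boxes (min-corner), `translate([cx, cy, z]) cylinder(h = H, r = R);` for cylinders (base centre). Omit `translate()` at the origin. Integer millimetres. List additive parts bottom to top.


cube([340, 300, 40]);
translate([60, 240, 40]) cylinder(h = 200, r = 40);
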